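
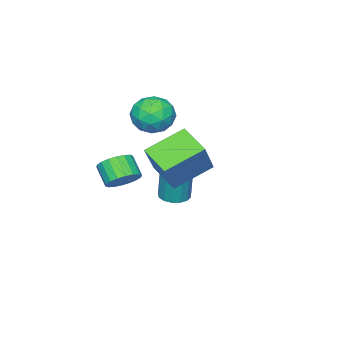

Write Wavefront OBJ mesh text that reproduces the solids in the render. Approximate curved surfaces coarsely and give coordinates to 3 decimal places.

v -2.528 -2.978 4.076
v -1.977 -2.252 3.573
v -1.863 -4.168 3.087
v -1.312 -3.442 2.584
v -1.082 -3.679 3.571
v -1.493 -2.944 4.183
v -2.347 -3.476 2.477
v -2.758 -2.741 3.089
v -1.865 -2.56 2.585
v -1.083 -2.686 3.261
v -2.757 -3.734 3.399
v -1.975 -3.86 4.075
v -2.311 -2.51 3.911
v -1.529 -3.91 2.749
v -1.394 -4.049 3.329
v -1.07 -3.622 3.033
v -2.027 -2.917 4.27
v -1.702 -2.49 3.974
v -1.177 -3.329 3.973
v -2.138 -3.93 2.686
v -1.813 -3.503 2.39
v -2.77 -2.798 3.627
v -2.446 -2.371 3.331
v -2.663 -3.091 2.687
v -1.921 -2.265 3.035
v -1.53 -2.965 2.454
v -2.138 -2.985 2.391
v -2.38 -2.552 2.75
v -1.461 -2.339 3.433
v -1.071 -3.038 2.851
v -0.936 -3.178 3.432
v -1.177 -2.745 3.791
v -1.396 -2.52 2.852
v -2.769 -3.382 3.809
v -2.379 -4.081 3.227
v -2.663 -3.675 2.869
v -2.904 -3.242 3.228
v -2.31 -3.455 4.206
v -1.919 -4.155 3.625
v -1.46 -3.868 3.91
v -1.702 -3.435 4.269
v -2.444 -3.9 3.808
v -4.018 -3.711 -2.68
v -3.392 -4.086 -2.664
v -3.336 -3.924 -1.063
v -3.962 -3.549 -1.08
v -3.288 -3.725 -2.704
v -3.233 -3.563 -1.104
v -3.38 -3.36 -2.738
v -3.325 -3.198 -1.137
v -3.643 -3.089 -2.756
v -3.587 -2.927 -1.155
v -4.006 -2.985 -2.754
v -3.951 -2.823 -1.153
v -4.373 -3.075 -2.732
v -4.317 -2.913 -1.131
v -4.644 -3.336 -2.697
v -4.588 -3.174 -1.096
v -4.747 -3.697 -2.656
v -4.692 -3.535 -1.056
v -4.655 -4.062 -2.623
v -4.6 -3.9 -1.022
v -4.393 -4.333 -2.605
v -4.337 -4.171 -1.004
v -4.029 -4.437 -2.607
v -3.974 -4.275 -1.006
v -3.663 -4.347 -2.629
v -3.607 -4.185 -1.028
v 0.224 -0.42 0.745
v -0.14 -1.75 1.362
v -1.342 0.416 1.622
v -1.706 -0.914 2.239
v 1.406 0.034 2.421
v 1.042 -1.296 3.038
v -0.16 0.87 3.298
v -0.524 -0.46 3.915
v 0.457 -2.872 0.482
v 1.035 -3.381 0.229
v 0.7 -4.136 0.986
v 0.123 -3.628 1.238
v 1.2 -3.194 0.489
v 0.866 -3.949 1.246
v 1.219 -2.943 0.747
v 0.885 -3.699 1.504
v 1.087 -2.679 0.953
v 0.752 -3.434 1.71
v 0.83 -2.452 1.066
v 0.495 -3.207 1.822
v 0.499 -2.309 1.062
v 0.164 -3.064 1.819
v 0.16 -2.278 0.944
v -0.175 -3.033 1.701
v -0.12 -2.364 0.734
v -0.455 -3.119 1.491
v -0.286 -2.551 0.474
v -0.62 -3.306 1.231
v -0.305 -2.801 0.216
v -0.639 -3.557 0.973
v -0.172 -3.066 0.01
v -0.507 -3.821 0.767
v 0.085 -3.293 -0.102
v -0.25 -4.048 0.654
v 0.416 -3.436 -0.099
v 0.081 -4.191 0.658
v 0.755 -3.467 0.019
v 0.42 -4.222 0.776
f 1 38 17
f 38 12 41
f 17 41 6
f 38 41 17
f 1 17 13
f 17 6 18
f 13 18 2
f 17 18 13
f 1 13 22
f 13 2 23
f 22 23 8
f 13 23 22
f 1 22 34
f 22 8 37
f 34 37 11
f 22 37 34
f 1 34 38
f 34 11 42
f 38 42 12
f 34 42 38
f 2 18 29
f 18 6 32
f 29 32 10
f 18 32 29
f 6 41 19
f 41 12 40
f 19 40 5
f 41 40 19
f 12 42 39
f 42 11 35
f 39 35 3
f 42 35 39
f 11 37 36
f 37 8 24
f 36 24 7
f 37 24 36
f 8 23 28
f 23 2 25
f 28 25 9
f 23 25 28
f 4 30 16
f 30 10 31
f 16 31 5
f 30 31 16
f 4 16 14
f 16 5 15
f 14 15 3
f 16 15 14
f 4 14 21
f 14 3 20
f 21 20 7
f 14 20 21
f 4 21 26
f 21 7 27
f 26 27 9
f 21 27 26
f 4 26 30
f 26 9 33
f 30 33 10
f 26 33 30
f 5 31 19
f 31 10 32
f 19 32 6
f 31 32 19
f 3 15 39
f 15 5 40
f 39 40 12
f 15 40 39
f 7 20 36
f 20 3 35
f 36 35 11
f 20 35 36
f 9 27 28
f 27 7 24
f 28 24 8
f 27 24 28
f 10 33 29
f 33 9 25
f 29 25 2
f 33 25 29
f 44 43 47
f 44 47 45
f 45 47 48
f 45 48 46
f 47 43 49
f 47 49 48
f 48 49 50
f 48 50 46
f 49 43 51
f 49 51 50
f 50 51 52
f 50 52 46
f 51 43 53
f 51 53 52
f 52 53 54
f 52 54 46
f 53 43 55
f 53 55 54
f 54 55 56
f 54 56 46
f 55 43 57
f 55 57 56
f 56 57 58
f 56 58 46
f 57 43 59
f 57 59 58
f 58 59 60
f 58 60 46
f 59 43 61
f 59 61 60
f 60 61 62
f 60 62 46
f 61 43 63
f 61 63 62
f 62 63 64
f 62 64 46
f 63 43 65
f 63 65 64
f 64 65 66
f 64 66 46
f 65 43 67
f 65 67 66
f 66 67 68
f 66 68 46
f 67 43 44
f 67 44 68
f 68 44 45
f 68 45 46
f 70 72 69
f 73 70 69
f 69 72 71
f 71 73 69
f 70 76 72
f 74 70 73
f 74 76 70
f 72 76 71
f 75 73 71
f 71 76 75
f 75 74 73
f 76 74 75
f 78 77 81
f 78 81 79
f 79 81 82
f 79 82 80
f 81 77 83
f 81 83 82
f 82 83 84
f 82 84 80
f 83 77 85
f 83 85 84
f 84 85 86
f 84 86 80
f 85 77 87
f 85 87 86
f 86 87 88
f 86 88 80
f 87 77 89
f 87 89 88
f 88 89 90
f 88 90 80
f 89 77 91
f 89 91 90
f 90 91 92
f 90 92 80
f 91 77 93
f 91 93 92
f 92 93 94
f 92 94 80
f 93 77 95
f 93 95 94
f 94 95 96
f 94 96 80
f 95 77 97
f 95 97 96
f 96 97 98
f 96 98 80
f 97 77 99
f 97 99 98
f 98 99 100
f 98 100 80
f 99 77 101
f 99 101 100
f 100 101 102
f 100 102 80
f 101 77 103
f 101 103 102
f 102 103 104
f 102 104 80
f 103 77 105
f 103 105 104
f 104 105 106
f 104 106 80
f 105 77 78
f 105 78 106
f 106 78 79
f 106 79 80



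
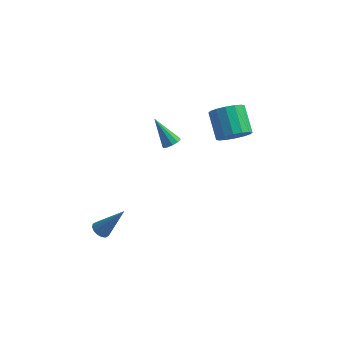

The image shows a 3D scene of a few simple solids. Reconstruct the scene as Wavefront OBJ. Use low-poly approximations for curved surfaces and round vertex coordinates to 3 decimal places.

v 0.581 0.603 1.998
v 1.045 0.779 2.299
v -0.541 1.057 3.462
v 0.919 1.06 2.115
v 0.664 1.166 1.886
v 0.377 1.057 1.7
v 0.169 0.774 1.628
v 0.118 0.426 1.697
v 0.244 0.145 1.881
v 0.499 0.039 2.11
v 0.786 0.149 2.296
v 0.994 0.431 2.368
v -2.067 -3.952 -2.332
v -1.656 -4.303 -2.544
v -0.833 -3.528 -0.648
v -1.594 -4.033 -2.658
v -1.658 -3.741 -2.685
v -1.831 -3.505 -2.617
v -2.068 -3.389 -2.473
v -2.304 -3.425 -2.291
v -2.477 -3.601 -2.12
v -2.54 -3.872 -2.006
v -2.476 -4.164 -1.979
v -2.302 -4.399 -2.047
v -2.065 -4.515 -2.191
v -1.829 -4.48 -2.373
v 3.592 2.727 1.509
v 4.344 3.409 1.286
v 3.521 4.676 2.388
v 2.768 3.993 2.611
v 3.966 3.491 0.911
v 3.143 4.757 2.013
v 3.488 3.367 0.696
v 2.665 4.634 1.798
v 3.038 3.072 0.699
v 2.215 4.339 1.801
v 2.736 2.684 0.919
v 1.913 3.951 2.021
v 2.663 2.308 1.297
v 1.84 3.575 2.399
v 2.839 2.044 1.732
v 2.016 3.311 2.834
v 3.217 1.963 2.107
v 2.394 3.229 3.209
v 3.695 2.086 2.322
v 2.872 3.353 3.424
v 4.145 2.381 2.319
v 3.322 3.648 3.421
v 4.447 2.769 2.099
v 3.624 4.036 3.201
v 4.52 3.145 1.721
v 3.697 4.412 2.823
f 2 1 4
f 2 4 3
f 4 1 5
f 4 5 3
f 5 1 6
f 5 6 3
f 6 1 7
f 6 7 3
f 7 1 8
f 7 8 3
f 8 1 9
f 8 9 3
f 9 1 10
f 9 10 3
f 10 1 11
f 10 11 3
f 11 1 12
f 11 12 3
f 12 1 2
f 12 2 3
f 14 13 16
f 14 16 15
f 16 13 17
f 16 17 15
f 17 13 18
f 17 18 15
f 18 13 19
f 18 19 15
f 19 13 20
f 19 20 15
f 20 13 21
f 20 21 15
f 21 13 22
f 21 22 15
f 22 13 23
f 22 23 15
f 23 13 24
f 23 24 15
f 24 13 25
f 24 25 15
f 25 13 26
f 25 26 15
f 26 13 14
f 26 14 15
f 28 27 31
f 28 31 29
f 29 31 32
f 29 32 30
f 31 27 33
f 31 33 32
f 32 33 34
f 32 34 30
f 33 27 35
f 33 35 34
f 34 35 36
f 34 36 30
f 35 27 37
f 35 37 36
f 36 37 38
f 36 38 30
f 37 27 39
f 37 39 38
f 38 39 40
f 38 40 30
f 39 27 41
f 39 41 40
f 40 41 42
f 40 42 30
f 41 27 43
f 41 43 42
f 42 43 44
f 42 44 30
f 43 27 45
f 43 45 44
f 44 45 46
f 44 46 30
f 45 27 47
f 45 47 46
f 46 47 48
f 46 48 30
f 47 27 49
f 47 49 48
f 48 49 50
f 48 50 30
f 49 27 51
f 49 51 50
f 50 51 52
f 50 52 30
f 51 27 28
f 51 28 52
f 52 28 29
f 52 29 30



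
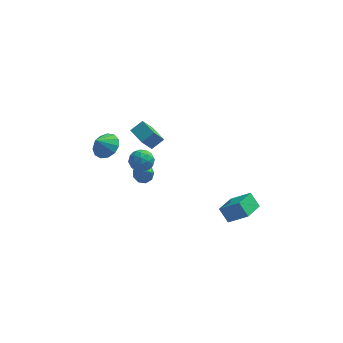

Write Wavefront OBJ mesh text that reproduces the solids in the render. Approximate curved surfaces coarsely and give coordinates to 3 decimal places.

v -3.061 0.309 1.632
v -2.41 0.427 2.082
v -3.559 -0.049 2.448
v -2.65 0.808 2.103
v -3.02 1.031 1.974
v -3.403 1.024 1.737
v -3.678 0.79 1.466
v -3.756 0.403 1.249
v -3.614 -0.014 1.153
v -3.297 -0.328 1.209
v -2.904 -0.441 1.4
v -2.561 -0.315 1.664
v -2.377 0.008 1.919
v -0.795 -2.493 4.059
v -0.518 -2.752 3.49
v -1.602 -3.248 4.01
v -1.325 -3.507 3.441
v -1.005 -3.579 4.04
v -0.506 -3.112 4.071
v -1.614 -2.888 3.429
v -1.115 -2.421 3.46
v -1.024 -2.996 3.101
v -0.648 -3.423 3.479
v -1.472 -2.577 4.021
v -1.096 -3.004 4.399
v -0.586 -2.556 3.779
v -1.534 -3.444 3.721
v -1.346 -3.486 4.073
v -1.183 -3.638 3.739
v -0.579 -2.768 4.12
v -0.416 -2.92 3.786
v -0.702 -3.406 4.109
v -1.704 -3.08 3.714
v -1.541 -3.232 3.38
v -0.937 -2.362 3.761
v -0.774 -2.514 3.427
v -1.418 -2.594 3.391
v -0.721 -2.852 3.216
v -1.195 -3.295 3.187
v -1.365 -2.932 3.18
v -1.072 -2.657 3.198
v -0.499 -3.103 3.438
v -0.973 -3.547 3.409
v -0.785 -3.589 3.761
v -0.492 -3.315 3.779
v -0.797 -3.246 3.209
v -1.147 -2.453 4.091
v -1.621 -2.897 4.062
v -1.628 -2.685 3.721
v -1.335 -2.411 3.739
v -0.925 -2.705 4.313
v -1.399 -3.148 4.284
v -1.048 -3.343 4.302
v -0.755 -3.068 4.32
v -1.323 -2.754 4.291
v -0.857 2.976 -1.166
v -1.354 2.357 -0.001
v -1.496 3.827 -0.987
v -1.994 3.209 0.178
v -0.226 3.351 -0.698
v -0.724 2.733 0.467
v -0.866 4.203 -0.519
v -1.363 3.584 0.646
v -1.347 3.365 -3.743
v -0.883 3.244 -4.167
v -0.893 2.775 -3.077
v -0.779 3.595 -3.927
v -0.94 3.839 -3.601
v -1.293 3.861 -3.342
v -1.67 3.651 -3.27
v -1.897 3.308 -3.421
v -1.866 2.991 -3.722
v -1.592 2.85 -4.033
v -1.204 2.95 -4.209
v 2.778 -3.131 0.008
v 3.762 -3.432 0.866
v 3.354 -2.034 -0.269
v 4.338 -2.334 0.589
v 3.242 -3.546 -0.669
v 4.226 -3.846 0.189
v 3.818 -2.448 -0.946
v 4.802 -2.749 -0.088
f 2 1 4
f 2 4 3
f 4 1 5
f 4 5 3
f 5 1 6
f 5 6 3
f 6 1 7
f 6 7 3
f 7 1 8
f 7 8 3
f 8 1 9
f 8 9 3
f 9 1 10
f 9 10 3
f 10 1 11
f 10 11 3
f 11 1 12
f 11 12 3
f 12 1 13
f 12 13 3
f 13 1 2
f 13 2 3
f 14 51 30
f 51 25 54
f 30 54 19
f 51 54 30
f 14 30 26
f 30 19 31
f 26 31 15
f 30 31 26
f 14 26 35
f 26 15 36
f 35 36 21
f 26 36 35
f 14 35 47
f 35 21 50
f 47 50 24
f 35 50 47
f 14 47 51
f 47 24 55
f 51 55 25
f 47 55 51
f 15 31 42
f 31 19 45
f 42 45 23
f 31 45 42
f 19 54 32
f 54 25 53
f 32 53 18
f 54 53 32
f 25 55 52
f 55 24 48
f 52 48 16
f 55 48 52
f 24 50 49
f 50 21 37
f 49 37 20
f 50 37 49
f 21 36 41
f 36 15 38
f 41 38 22
f 36 38 41
f 17 43 29
f 43 23 44
f 29 44 18
f 43 44 29
f 17 29 27
f 29 18 28
f 27 28 16
f 29 28 27
f 17 27 34
f 27 16 33
f 34 33 20
f 27 33 34
f 17 34 39
f 34 20 40
f 39 40 22
f 34 40 39
f 17 39 43
f 39 22 46
f 43 46 23
f 39 46 43
f 18 44 32
f 44 23 45
f 32 45 19
f 44 45 32
f 16 28 52
f 28 18 53
f 52 53 25
f 28 53 52
f 20 33 49
f 33 16 48
f 49 48 24
f 33 48 49
f 22 40 41
f 40 20 37
f 41 37 21
f 40 37 41
f 23 46 42
f 46 22 38
f 42 38 15
f 46 38 42
f 57 59 56
f 60 57 56
f 56 59 58
f 58 60 56
f 57 63 59
f 61 57 60
f 61 63 57
f 59 63 58
f 62 60 58
f 58 63 62
f 62 61 60
f 63 61 62
f 65 64 67
f 65 67 66
f 67 64 68
f 67 68 66
f 68 64 69
f 68 69 66
f 69 64 70
f 69 70 66
f 70 64 71
f 70 71 66
f 71 64 72
f 71 72 66
f 72 64 73
f 72 73 66
f 73 64 74
f 73 74 66
f 74 64 65
f 74 65 66
f 76 78 75
f 79 76 75
f 75 78 77
f 77 79 75
f 76 82 78
f 80 76 79
f 80 82 76
f 78 82 77
f 81 79 77
f 77 82 81
f 81 80 79
f 82 80 81



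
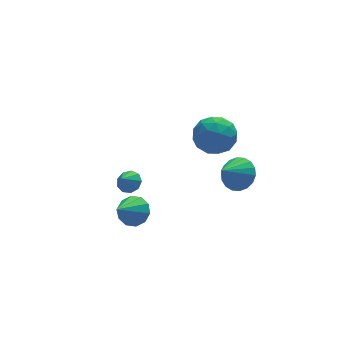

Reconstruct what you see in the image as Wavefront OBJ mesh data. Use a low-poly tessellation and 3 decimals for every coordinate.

v -2.502 -2.254 0.565
v -1.851 -2.868 0.733
v -3.658 -3.126 1.855
v -1.78 -2.438 1.088
v -1.984 -1.937 1.243
v -2.386 -1.558 1.14
v -2.832 -1.444 0.817
v -3.152 -1.639 0.398
v -3.223 -2.069 0.042
v -3.019 -2.57 -0.113
v -2.617 -2.949 -0.01
v -2.171 -3.063 0.313
v 3.142 0.234 2.451
v 3.738 -0.281 3.396
v 1.402 -0.139 3.344
v 1.998 -0.654 4.289
v 2.077 0.559 4.1
v 3.152 0.789 3.548
v 1.988 -1.209 3.192
v 3.063 -0.979 2.64
v 3.025 -1.173 3.854
v 3.079 -0.08 4.415
v 2.061 -0.34 2.325
v 2.115 0.753 2.886
v 3.592 0.009 2.845
v 1.548 -0.429 3.895
v 1.594 0.284 3.784
v 1.944 -0.019 4.34
v 3.248 0.638 2.934
v 3.598 0.335 3.49
v 2.622 0.83 3.904
v 1.542 -0.755 3.25
v 1.892 -1.058 3.806
v 3.196 -0.401 2.4
v 3.546 -0.704 2.956
v 2.518 -1.25 2.836
v 3.524 -0.818 3.669
v 2.501 -1.037 4.195
v 2.495 -1.364 3.55
v 3.127 -1.228 3.225
v 3.556 -0.176 4
v 2.533 -0.395 4.525
v 2.579 0.319 4.414
v 3.211 0.454 4.089
v 3.137 -0.7 4.269
v 2.607 -0.025 2.215
v 1.584 -0.244 2.74
v 1.929 -0.874 2.651
v 2.561 -0.739 2.326
v 2.639 0.617 2.545
v 1.616 0.398 3.071
v 2.013 0.808 3.515
v 2.645 0.944 3.19
v 2.003 0.28 2.471
v -1.056 2.772 -1.869
v -0.485 2.827 -1.434
v -1.624 2.368 -1.071
v -0.752 3.241 -1.414
v -1.161 3.435 -1.607
v -1.521 3.319 -1.923
v -1.663 2.948 -2.213
v -1.521 2.494 -2.342
v -1.161 2.171 -2.25
v -0.752 2.129 -1.979
v -0.485 2.388 -1.657
v 4.123 0.332 -0.74
v 4.888 -0.063 -0.121
v 2.937 -0.212 0.38
v 4.839 0.377 0.041
v 4.648 0.809 0.048
v 4.354 1.146 -0.1
v 4.013 1.322 -0.376
v 3.695 1.301 -0.723
v 3.461 1.089 -1.074
v 3.359 0.727 -1.358
v 3.408 0.287 -1.52
v 3.599 -0.144 -1.528
v 3.893 -0.481 -1.379
v 4.234 -0.657 -1.104
v 4.552 -0.637 -0.757
v 4.786 -0.425 -0.406
f 2 1 4
f 2 4 3
f 4 1 5
f 4 5 3
f 5 1 6
f 5 6 3
f 6 1 7
f 6 7 3
f 7 1 8
f 7 8 3
f 8 1 9
f 8 9 3
f 9 1 10
f 9 10 3
f 10 1 11
f 10 11 3
f 11 1 12
f 11 12 3
f 12 1 2
f 12 2 3
f 13 50 29
f 50 24 53
f 29 53 18
f 50 53 29
f 13 29 25
f 29 18 30
f 25 30 14
f 29 30 25
f 13 25 34
f 25 14 35
f 34 35 20
f 25 35 34
f 13 34 46
f 34 20 49
f 46 49 23
f 34 49 46
f 13 46 50
f 46 23 54
f 50 54 24
f 46 54 50
f 14 30 41
f 30 18 44
f 41 44 22
f 30 44 41
f 18 53 31
f 53 24 52
f 31 52 17
f 53 52 31
f 24 54 51
f 54 23 47
f 51 47 15
f 54 47 51
f 23 49 48
f 49 20 36
f 48 36 19
f 49 36 48
f 20 35 40
f 35 14 37
f 40 37 21
f 35 37 40
f 16 42 28
f 42 22 43
f 28 43 17
f 42 43 28
f 16 28 26
f 28 17 27
f 26 27 15
f 28 27 26
f 16 26 33
f 26 15 32
f 33 32 19
f 26 32 33
f 16 33 38
f 33 19 39
f 38 39 21
f 33 39 38
f 16 38 42
f 38 21 45
f 42 45 22
f 38 45 42
f 17 43 31
f 43 22 44
f 31 44 18
f 43 44 31
f 15 27 51
f 27 17 52
f 51 52 24
f 27 52 51
f 19 32 48
f 32 15 47
f 48 47 23
f 32 47 48
f 21 39 40
f 39 19 36
f 40 36 20
f 39 36 40
f 22 45 41
f 45 21 37
f 41 37 14
f 45 37 41
f 56 55 58
f 56 58 57
f 58 55 59
f 58 59 57
f 59 55 60
f 59 60 57
f 60 55 61
f 60 61 57
f 61 55 62
f 61 62 57
f 62 55 63
f 62 63 57
f 63 55 64
f 63 64 57
f 64 55 65
f 64 65 57
f 65 55 56
f 65 56 57
f 67 66 69
f 67 69 68
f 69 66 70
f 69 70 68
f 70 66 71
f 70 71 68
f 71 66 72
f 71 72 68
f 72 66 73
f 72 73 68
f 73 66 74
f 73 74 68
f 74 66 75
f 74 75 68
f 75 66 76
f 75 76 68
f 76 66 77
f 76 77 68
f 77 66 78
f 77 78 68
f 78 66 79
f 78 79 68
f 79 66 80
f 79 80 68
f 80 66 81
f 80 81 68
f 81 66 67
f 81 67 68



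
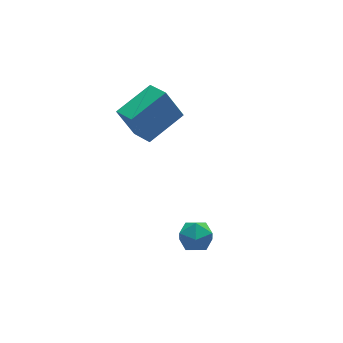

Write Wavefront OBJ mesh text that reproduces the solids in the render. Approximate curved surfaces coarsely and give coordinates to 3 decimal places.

v 1.076 2.573 -0.745
v 0.489 3.053 0.664
v 0.931 3.748 -1.205
v 0.345 4.228 0.204
v 2.895 3.032 -0.144
v 2.309 3.512 1.265
v 2.751 4.207 -0.604
v 2.164 4.687 0.805
v 0.611 -1.055 -3.824
v 1.428 -0.936 -3.913
v 0.852 -2.044 -2.947
v 1.669 -1.925 -3.036
v 1.205 -1.351 -2.655
v 1.056 -0.74 -3.197
v 1.224 -2.24 -3.663
v 1.075 -1.629 -4.205
v 1.807 -1.668 -3.814
v 1.795 -1.119 -3.191
v 0.485 -1.861 -3.669
v 0.473 -1.312 -3.046
f 2 4 1
f 5 2 1
f 1 4 3
f 3 5 1
f 2 8 4
f 6 2 5
f 6 8 2
f 4 8 3
f 7 5 3
f 3 8 7
f 7 6 5
f 8 6 7
f 9 20 14
f 9 14 10
f 9 10 16
f 9 16 19
f 9 19 20
f 10 14 18
f 14 20 13
f 20 19 11
f 19 16 15
f 16 10 17
f 12 18 13
f 12 13 11
f 12 11 15
f 12 15 17
f 12 17 18
f 13 18 14
f 11 13 20
f 15 11 19
f 17 15 16
f 18 17 10



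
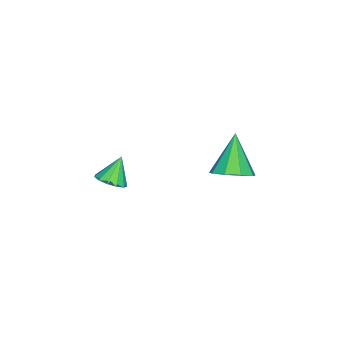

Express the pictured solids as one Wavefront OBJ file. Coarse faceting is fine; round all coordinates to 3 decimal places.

v -1.019 4.165 2.547
v -0.602 4.706 3.133
v -2.241 3.715 3.833
v -1.037 5.02 2.83
v -1.463 4.933 2.394
v -1.682 4.487 2.03
v -1.59 3.891 1.908
v -1.232 3.423 2.085
v -0.774 3.302 2.478
v -0.43 3.585 2.903
v -0.363 4.14 3.162
v -0.409 -0.806 0.24
v 0.084 -1.067 0.662
v -1.171 -0.694 1.2
v 0.137 -0.676 0.658
v 0.016 -0.327 0.522
v -0.24 -0.129 0.296
v -0.55 -0.146 0.052
v -0.815 -0.373 -0.132
v -0.951 -0.737 -0.198
v -0.916 -1.123 -0.125
v -0.719 -1.408 0.064
v -0.425 -1.502 0.309
v -0.125 -1.375 0.532
f 2 1 4
f 2 4 3
f 4 1 5
f 4 5 3
f 5 1 6
f 5 6 3
f 6 1 7
f 6 7 3
f 7 1 8
f 7 8 3
f 8 1 9
f 8 9 3
f 9 1 10
f 9 10 3
f 10 1 11
f 10 11 3
f 11 1 2
f 11 2 3
f 13 12 15
f 13 15 14
f 15 12 16
f 15 16 14
f 16 12 17
f 16 17 14
f 17 12 18
f 17 18 14
f 18 12 19
f 18 19 14
f 19 12 20
f 19 20 14
f 20 12 21
f 20 21 14
f 21 12 22
f 21 22 14
f 22 12 23
f 22 23 14
f 23 12 24
f 23 24 14
f 24 12 13
f 24 13 14



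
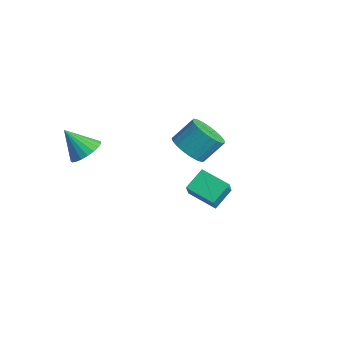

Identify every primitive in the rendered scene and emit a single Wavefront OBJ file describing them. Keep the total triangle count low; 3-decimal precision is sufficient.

v -2.522 3.304 -1.912
v -2.078 3.934 -2.624
v -1.834 4.987 -1.541
v -2.278 4.356 -0.828
v -2.497 4.054 -2.646
v -2.253 5.106 -1.563
v -2.921 4.044 -2.541
v -2.677 5.096 -1.458
v -3.276 3.906 -2.327
v -3.031 4.958 -1.244
v -3.5 3.664 -2.041
v -3.256 4.716 -0.958
v -3.555 3.359 -1.733
v -3.311 4.412 -0.65
v -3.432 3.045 -1.456
v -3.188 4.098 -0.372
v -3.151 2.776 -1.257
v -2.907 3.829 -0.174
v -2.762 2.598 -1.172
v -2.518 3.651 -0.089
v -2.331 2.542 -1.215
v -2.087 3.595 -0.131
v -1.933 2.618 -1.378
v -1.689 3.67 -0.295
v -1.637 2.812 -1.633
v -1.393 3.865 -0.55
v -1.494 3.091 -1.937
v -1.25 4.144 -0.854
v -1.529 3.407 -2.236
v -1.285 4.46 -1.153
v -1.735 3.705 -2.479
v -1.491 4.758 -1.396
v 2.172 -0.01 -0.092
v 1.933 1.035 0.571
v 1.602 0.521 -1.133
v 1.364 1.565 -0.471
v 3.516 0.575 -0.529
v 3.278 1.619 0.133
v 2.947 1.105 -1.571
v 2.708 2.15 -0.908
v -3.475 -1.882 -0.418
v -2.723 -1.908 0.095
v -4.365 -2.518 0.858
v -2.859 -1.563 0.172
v -3.101 -1.274 0.147
v -3.408 -1.089 0.024
v -3.727 -1.042 -0.175
v -4.001 -1.14 -0.416
v -4.185 -1.367 -0.657
v -4.246 -1.682 -0.857
v -4.174 -2.033 -0.981
v -3.98 -2.357 -1.007
v -3.7 -2.599 -0.932
v -3.38 -2.717 -0.767
v -3.077 -2.691 -0.542
v -2.842 -2.525 -0.296
v -2.717 -2.248 -0.071
f 2 1 5
f 2 5 3
f 3 5 6
f 3 6 4
f 5 1 7
f 5 7 6
f 6 7 8
f 6 8 4
f 7 1 9
f 7 9 8
f 8 9 10
f 8 10 4
f 9 1 11
f 9 11 10
f 10 11 12
f 10 12 4
f 11 1 13
f 11 13 12
f 12 13 14
f 12 14 4
f 13 1 15
f 13 15 14
f 14 15 16
f 14 16 4
f 15 1 17
f 15 17 16
f 16 17 18
f 16 18 4
f 17 1 19
f 17 19 18
f 18 19 20
f 18 20 4
f 19 1 21
f 19 21 20
f 20 21 22
f 20 22 4
f 21 1 23
f 21 23 22
f 22 23 24
f 22 24 4
f 23 1 25
f 23 25 24
f 24 25 26
f 24 26 4
f 25 1 27
f 25 27 26
f 26 27 28
f 26 28 4
f 27 1 29
f 27 29 28
f 28 29 30
f 28 30 4
f 29 1 31
f 29 31 30
f 30 31 32
f 30 32 4
f 31 1 2
f 31 2 32
f 32 2 3
f 32 3 4
f 34 36 33
f 37 34 33
f 33 36 35
f 35 37 33
f 34 40 36
f 38 34 37
f 38 40 34
f 36 40 35
f 39 37 35
f 35 40 39
f 39 38 37
f 40 38 39
f 42 41 44
f 42 44 43
f 44 41 45
f 44 45 43
f 45 41 46
f 45 46 43
f 46 41 47
f 46 47 43
f 47 41 48
f 47 48 43
f 48 41 49
f 48 49 43
f 49 41 50
f 49 50 43
f 50 41 51
f 50 51 43
f 51 41 52
f 51 52 43
f 52 41 53
f 52 53 43
f 53 41 54
f 53 54 43
f 54 41 55
f 54 55 43
f 55 41 56
f 55 56 43
f 56 41 57
f 56 57 43
f 57 41 42
f 57 42 43



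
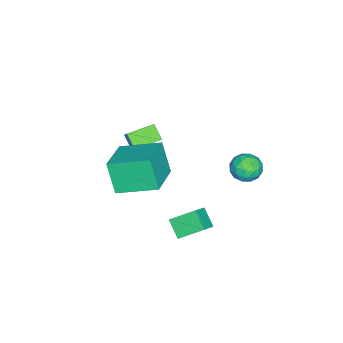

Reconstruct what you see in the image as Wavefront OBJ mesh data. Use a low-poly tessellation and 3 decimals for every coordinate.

v -3.05 -3.344 -1.418
v -3.46 -3.908 -0.788
v -1.986 -2.717 -0.164
v -2.396 -3.281 0.466
v -2.124 -4.339 -1.706
v -2.534 -4.903 -1.076
v -1.06 -3.712 -0.452
v -1.47 -4.276 0.178
v 2.121 -2.674 0.919
v 1.714 -3.256 2.464
v 1.694 -0.772 1.523
v 1.287 -1.354 3.068
v 4.093 -2.426 1.532
v 3.686 -3.008 3.077
v 3.666 -0.524 2.136
v 3.259 -1.106 3.681
v 1.974 0.133 -2.775
v 1.439 -0.517 -2.098
v 1.584 1.259 -2.002
v 1.049 0.609 -1.326
v 2.831 0.031 -2.194
v 2.296 -0.619 -1.518
v 2.441 1.157 -1.422
v 1.906 0.507 -0.745
v -0.922 2.656 0.951
v -0.452 2.634 0.279
v -0.768 1.346 1.101
v -0.298 1.324 0.429
v -0.024 1.691 1.11
v -0.119 2.501 1.017
v -1.101 1.479 0.363
v -1.196 2.289 0.27
v -0.563 1.907 -0.084
v 0.103 2.038 0.377
v -1.323 1.942 1.003
v -0.657 2.073 1.464
v -0.7 2.76 0.602
v -0.52 1.22 0.778
v -0.359 1.436 1.178
v -0.082 1.423 0.783
v -0.505 2.681 1.035
v -0.228 2.669 0.64
v 0.023 2.115 1.129
v -0.992 1.311 0.74
v -0.715 1.299 0.345
v -1.138 2.557 0.597
v -0.861 2.544 0.202
v -1.243 1.865 0.251
v -0.489 2.319 -0.007
v -0.399 1.55 0.082
v -0.871 1.641 0.043
v -0.927 2.117 -0.012
v -0.098 2.396 0.264
v -0.008 1.627 0.353
v 0.153 1.842 0.753
v 0.098 2.318 0.698
v -0.163 1.969 0.051
v -1.212 2.353 1.027
v -1.122 1.584 1.116
v -1.318 1.662 0.682
v -1.373 2.138 0.627
v -0.821 2.43 1.298
v -0.731 1.661 1.387
v -0.293 1.863 1.392
v -0.349 2.339 1.337
v -1.057 2.011 1.329
f 2 4 1
f 5 2 1
f 1 4 3
f 3 5 1
f 2 8 4
f 6 2 5
f 6 8 2
f 4 8 3
f 7 5 3
f 3 8 7
f 7 6 5
f 8 6 7
f 10 12 9
f 13 10 9
f 9 12 11
f 11 13 9
f 10 16 12
f 14 10 13
f 14 16 10
f 12 16 11
f 15 13 11
f 11 16 15
f 15 14 13
f 16 14 15
f 18 20 17
f 21 18 17
f 17 20 19
f 19 21 17
f 18 24 20
f 22 18 21
f 22 24 18
f 20 24 19
f 23 21 19
f 19 24 23
f 23 22 21
f 24 22 23
f 25 62 41
f 62 36 65
f 41 65 30
f 62 65 41
f 25 41 37
f 41 30 42
f 37 42 26
f 41 42 37
f 25 37 46
f 37 26 47
f 46 47 32
f 37 47 46
f 25 46 58
f 46 32 61
f 58 61 35
f 46 61 58
f 25 58 62
f 58 35 66
f 62 66 36
f 58 66 62
f 26 42 53
f 42 30 56
f 53 56 34
f 42 56 53
f 30 65 43
f 65 36 64
f 43 64 29
f 65 64 43
f 36 66 63
f 66 35 59
f 63 59 27
f 66 59 63
f 35 61 60
f 61 32 48
f 60 48 31
f 61 48 60
f 32 47 52
f 47 26 49
f 52 49 33
f 47 49 52
f 28 54 40
f 54 34 55
f 40 55 29
f 54 55 40
f 28 40 38
f 40 29 39
f 38 39 27
f 40 39 38
f 28 38 45
f 38 27 44
f 45 44 31
f 38 44 45
f 28 45 50
f 45 31 51
f 50 51 33
f 45 51 50
f 28 50 54
f 50 33 57
f 54 57 34
f 50 57 54
f 29 55 43
f 55 34 56
f 43 56 30
f 55 56 43
f 27 39 63
f 39 29 64
f 63 64 36
f 39 64 63
f 31 44 60
f 44 27 59
f 60 59 35
f 44 59 60
f 33 51 52
f 51 31 48
f 52 48 32
f 51 48 52
f 34 57 53
f 57 33 49
f 53 49 26
f 57 49 53



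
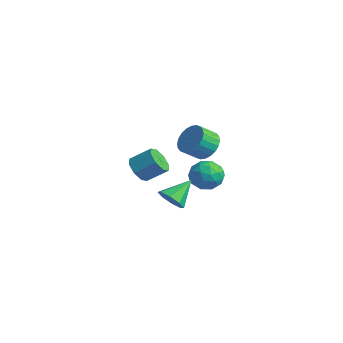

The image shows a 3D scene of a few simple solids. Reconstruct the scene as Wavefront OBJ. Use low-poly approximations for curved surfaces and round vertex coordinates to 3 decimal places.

v -0.26 0.149 0.299
v 0.388 -0.343 -0.231
v 0.267 -1.28 0.492
v -0.38 -0.789 1.021
v 0.612 -0.175 0.024
v 0.492 -1.113 0.747
v 0.704 0.042 0.32
v 0.584 -0.896 1.043
v 0.649 0.275 0.613
v 0.528 -0.663 1.336
v 0.456 0.489 0.859
v 0.335 -0.449 1.582
v 0.153 0.651 1.018
v 0.033 -0.287 1.741
v -0.212 0.736 1.069
v -0.332 -0.201 1.792
v -0.584 0.733 1.002
v -0.705 -0.205 1.725
v -0.907 0.64 0.828
v -1.028 -0.297 1.551
v -1.132 0.473 0.573
v -1.252 -0.465 1.296
v -1.224 0.256 0.277
v -1.344 -0.682 1
v -1.168 0.023 -0.016
v -1.289 -0.915 0.707
v -0.975 -0.191 -0.262
v -1.096 -1.129 0.461
v -0.673 -0.353 -0.421
v -0.793 -1.291 0.302
v -0.308 -0.439 -0.472
v -0.428 -1.376 0.251
v 0.065 -0.435 -0.405
v -0.056 -1.373 0.318
v -1.357 0.638 -2.585
v -0.475 1.166 -2.648
v -0.625 -0.466 -1.572
v 0.257 0.062 -1.635
v -0.549 0.465 -1.137
v -1.002 1.147 -1.762
v -0.098 -0.447 -2.458
v -0.551 0.235 -3.083
v 0.304 0.495 -2.569
v 0.025 1.059 -1.753
v -1.125 -0.359 -2.467
v -1.404 0.205 -1.651
v -0.98 0.999 -2.705
v -0.12 -0.299 -1.515
v -0.594 -0.062 -1.222
v -0.075 0.248 -1.259
v -1.29 0.988 -2.185
v -0.771 1.298 -2.222
v -0.815 0.886 -1.334
v -0.329 -0.598 -1.998
v 0.19 -0.288 -2.035
v -1.025 0.452 -2.961
v -0.506 0.762 -2.998
v -0.285 -0.186 -2.886
v -0.004 0.915 -2.696
v 0.426 0.266 -2.101
v 0.217 -0.033 -2.584
v -0.049 0.368 -2.952
v -0.168 1.246 -2.216
v 0.262 0.597 -1.621
v -0.212 0.834 -1.328
v -0.478 1.235 -1.696
v 0.289 0.852 -2.17
v -1.362 0.103 -2.599
v -0.932 -0.546 -2.004
v -0.622 -0.535 -2.524
v -0.888 -0.134 -2.892
v -1.526 0.434 -2.119
v -1.096 -0.215 -1.524
v -1.051 0.332 -1.268
v -1.317 0.733 -1.636
v -1.389 -0.152 -2.05
v 3.323 -4.384 -0.694
v 3.999 -4.05 -1.042
v 3.157 -3.056 0.254
v 3.466 -3.896 -1.351
v 2.849 -4.028 -1.275
v 2.51 -4.368 -0.86
v 2.647 -4.717 -0.347
v 3.18 -4.871 -0.038
v 3.797 -4.739 -0.114
v 4.137 -4.4 -0.529
v -3.762 -1.884 -2.505
v -3.184 -2.513 -2.292
v -2.481 -1.585 -1.461
v -3.058 -0.956 -1.675
v -2.997 -2.166 -2.838
v -2.294 -1.238 -2.007
v -3.258 -1.653 -3.189
v -2.555 -0.726 -2.359
v -3.814 -1.276 -3.14
v -3.111 -0.349 -2.309
v -4.339 -1.255 -2.719
v -3.636 -0.327 -1.888
v -4.526 -1.602 -2.173
v -3.823 -0.674 -1.342
v -4.265 -2.114 -1.821
v -3.562 -1.187 -0.991
v -3.709 -2.491 -1.871
v -3.006 -1.564 -1.04
f 2 1 5
f 2 5 3
f 3 5 6
f 3 6 4
f 5 1 7
f 5 7 6
f 6 7 8
f 6 8 4
f 7 1 9
f 7 9 8
f 8 9 10
f 8 10 4
f 9 1 11
f 9 11 10
f 10 11 12
f 10 12 4
f 11 1 13
f 11 13 12
f 12 13 14
f 12 14 4
f 13 1 15
f 13 15 14
f 14 15 16
f 14 16 4
f 15 1 17
f 15 17 16
f 16 17 18
f 16 18 4
f 17 1 19
f 17 19 18
f 18 19 20
f 18 20 4
f 19 1 21
f 19 21 20
f 20 21 22
f 20 22 4
f 21 1 23
f 21 23 22
f 22 23 24
f 22 24 4
f 23 1 25
f 23 25 24
f 24 25 26
f 24 26 4
f 25 1 27
f 25 27 26
f 26 27 28
f 26 28 4
f 27 1 29
f 27 29 28
f 28 29 30
f 28 30 4
f 29 1 31
f 29 31 30
f 30 31 32
f 30 32 4
f 31 1 33
f 31 33 32
f 32 33 34
f 32 34 4
f 33 1 2
f 33 2 34
f 34 2 3
f 34 3 4
f 35 72 51
f 72 46 75
f 51 75 40
f 72 75 51
f 35 51 47
f 51 40 52
f 47 52 36
f 51 52 47
f 35 47 56
f 47 36 57
f 56 57 42
f 47 57 56
f 35 56 68
f 56 42 71
f 68 71 45
f 56 71 68
f 35 68 72
f 68 45 76
f 72 76 46
f 68 76 72
f 36 52 63
f 52 40 66
f 63 66 44
f 52 66 63
f 40 75 53
f 75 46 74
f 53 74 39
f 75 74 53
f 46 76 73
f 76 45 69
f 73 69 37
f 76 69 73
f 45 71 70
f 71 42 58
f 70 58 41
f 71 58 70
f 42 57 62
f 57 36 59
f 62 59 43
f 57 59 62
f 38 64 50
f 64 44 65
f 50 65 39
f 64 65 50
f 38 50 48
f 50 39 49
f 48 49 37
f 50 49 48
f 38 48 55
f 48 37 54
f 55 54 41
f 48 54 55
f 38 55 60
f 55 41 61
f 60 61 43
f 55 61 60
f 38 60 64
f 60 43 67
f 64 67 44
f 60 67 64
f 39 65 53
f 65 44 66
f 53 66 40
f 65 66 53
f 37 49 73
f 49 39 74
f 73 74 46
f 49 74 73
f 41 54 70
f 54 37 69
f 70 69 45
f 54 69 70
f 43 61 62
f 61 41 58
f 62 58 42
f 61 58 62
f 44 67 63
f 67 43 59
f 63 59 36
f 67 59 63
f 78 77 80
f 78 80 79
f 80 77 81
f 80 81 79
f 81 77 82
f 81 82 79
f 82 77 83
f 82 83 79
f 83 77 84
f 83 84 79
f 84 77 85
f 84 85 79
f 85 77 86
f 85 86 79
f 86 77 78
f 86 78 79
f 88 87 91
f 88 91 89
f 89 91 92
f 89 92 90
f 91 87 93
f 91 93 92
f 92 93 94
f 92 94 90
f 93 87 95
f 93 95 94
f 94 95 96
f 94 96 90
f 95 87 97
f 95 97 96
f 96 97 98
f 96 98 90
f 97 87 99
f 97 99 98
f 98 99 100
f 98 100 90
f 99 87 101
f 99 101 100
f 100 101 102
f 100 102 90
f 101 87 103
f 101 103 102
f 102 103 104
f 102 104 90
f 103 87 88
f 103 88 104
f 104 88 89
f 104 89 90



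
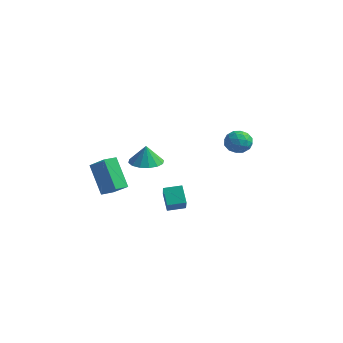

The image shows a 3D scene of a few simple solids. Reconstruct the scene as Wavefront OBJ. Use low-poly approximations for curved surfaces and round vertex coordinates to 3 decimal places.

v -4.919 -3.458 -0.572
v -3.518 -3.486 0.26
v -4.9 -2.638 -0.577
v -3.498 -2.667 0.256
v -3.802 -3.493 -2.456
v -2.4 -3.522 -1.623
v -3.782 -2.674 -2.46
v -2.381 -2.702 -1.628
v 1.872 -3.591 -0.683
v 2.969 -4.426 0.241
v 2.39 -2.748 -0.537
v 3.487 -3.583 0.388
v 2.513 -3.817 -1.648
v 3.61 -4.652 -0.723
v 3.031 -2.974 -1.501
v 4.128 -3.809 -0.577
v 0.944 2.649 1.659
v 1.593 2.444 1.165
v 1.087 1.476 2.335
v 1.736 1.271 1.841
v 1.811 1.9 2.394
v 1.723 2.625 1.976
v 0.957 1.295 1.524
v 0.869 2.02 1.106
v 1.601 1.607 1.081
v 2.129 1.98 1.619
v 0.551 1.94 1.881
v 1.079 2.313 2.419
v 1.256 2.65 1.353
v 1.424 1.27 2.147
v 1.468 1.64 2.472
v 1.85 1.519 2.182
v 1.333 2.756 1.83
v 1.714 2.635 1.539
v 1.842 2.315 2.261
v 0.966 1.285 1.961
v 1.347 1.164 1.67
v 0.83 2.401 1.318
v 1.212 2.28 1.028
v 0.838 1.605 1.239
v 1.642 2.037 1.013
v 1.726 1.347 1.41
v 1.268 1.362 1.224
v 1.216 1.788 0.979
v 1.953 2.256 1.329
v 2.036 1.567 1.726
v 2.081 1.937 2.051
v 2.029 2.363 1.806
v 1.957 1.764 1.28
v 0.644 2.353 1.774
v 0.727 1.664 2.171
v 0.651 1.557 1.694
v 0.599 1.983 1.449
v 0.954 2.573 2.09
v 1.038 1.883 2.487
v 1.464 2.132 2.521
v 1.412 2.558 2.276
v 0.723 2.156 2.22
v -0.82 -2.646 0.681
v 0.021 -3.089 0.544
v -0.68 -2.754 1.879
v 0.133 -2.606 0.574
v -0.009 -2.134 0.633
v -0.369 -1.799 0.705
v -0.85 -1.691 0.771
v -1.322 -1.839 0.813
v -1.66 -2.203 0.819
v -1.773 -2.686 0.789
v -1.63 -3.159 0.73
v -1.27 -3.494 0.658
v -0.79 -3.602 0.592
v -0.317 -3.453 0.55
f 2 4 1
f 5 2 1
f 1 4 3
f 3 5 1
f 2 8 4
f 6 2 5
f 6 8 2
f 4 8 3
f 7 5 3
f 3 8 7
f 7 6 5
f 8 6 7
f 10 12 9
f 13 10 9
f 9 12 11
f 11 13 9
f 10 16 12
f 14 10 13
f 14 16 10
f 12 16 11
f 15 13 11
f 11 16 15
f 15 14 13
f 16 14 15
f 17 54 33
f 54 28 57
f 33 57 22
f 54 57 33
f 17 33 29
f 33 22 34
f 29 34 18
f 33 34 29
f 17 29 38
f 29 18 39
f 38 39 24
f 29 39 38
f 17 38 50
f 38 24 53
f 50 53 27
f 38 53 50
f 17 50 54
f 50 27 58
f 54 58 28
f 50 58 54
f 18 34 45
f 34 22 48
f 45 48 26
f 34 48 45
f 22 57 35
f 57 28 56
f 35 56 21
f 57 56 35
f 28 58 55
f 58 27 51
f 55 51 19
f 58 51 55
f 27 53 52
f 53 24 40
f 52 40 23
f 53 40 52
f 24 39 44
f 39 18 41
f 44 41 25
f 39 41 44
f 20 46 32
f 46 26 47
f 32 47 21
f 46 47 32
f 20 32 30
f 32 21 31
f 30 31 19
f 32 31 30
f 20 30 37
f 30 19 36
f 37 36 23
f 30 36 37
f 20 37 42
f 37 23 43
f 42 43 25
f 37 43 42
f 20 42 46
f 42 25 49
f 46 49 26
f 42 49 46
f 21 47 35
f 47 26 48
f 35 48 22
f 47 48 35
f 19 31 55
f 31 21 56
f 55 56 28
f 31 56 55
f 23 36 52
f 36 19 51
f 52 51 27
f 36 51 52
f 25 43 44
f 43 23 40
f 44 40 24
f 43 40 44
f 26 49 45
f 49 25 41
f 45 41 18
f 49 41 45
f 60 59 62
f 60 62 61
f 62 59 63
f 62 63 61
f 63 59 64
f 63 64 61
f 64 59 65
f 64 65 61
f 65 59 66
f 65 66 61
f 66 59 67
f 66 67 61
f 67 59 68
f 67 68 61
f 68 59 69
f 68 69 61
f 69 59 70
f 69 70 61
f 70 59 71
f 70 71 61
f 71 59 72
f 71 72 61
f 72 59 60
f 72 60 61



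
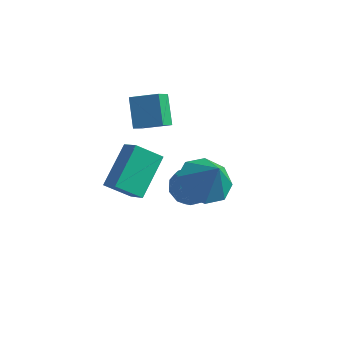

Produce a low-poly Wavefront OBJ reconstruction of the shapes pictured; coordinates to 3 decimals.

v -1.596 1.473 -2.097
v -1.086 1.808 -1.458
v -1.714 0.252 -1.362
v -1.204 0.587 -0.723
v -2.017 0.908 -0.853
v -1.944 1.662 -1.307
v -0.856 0.398 -1.513
v -0.783 1.152 -1.967
v -0.629 1.143 -1.097
v -1.346 1.459 -0.69
v -1.454 0.601 -2.13
v -2.171 0.917 -1.723
v -1.33 1.747 -1.842
v -1.47 0.313 -0.978
v -1.947 0.501 -1.054
v -1.647 0.698 -0.679
v -1.835 1.662 -1.753
v -1.535 1.858 -1.378
v -2.082 1.33 -1.022
v -1.265 0.202 -1.442
v -0.965 0.398 -1.067
v -1.153 1.362 -2.141
v -0.853 1.559 -1.766
v -0.718 0.73 -1.798
v -0.762 1.554 -1.254
v -0.831 0.837 -0.823
v -0.627 0.725 -1.287
v -0.584 1.168 -1.554
v -1.184 1.739 -1.015
v -1.253 1.022 -0.583
v -1.731 1.21 -0.659
v -1.688 1.653 -0.926
v -0.915 1.349 -0.803
v -1.547 1.038 -2.237
v -1.616 0.321 -1.805
v -1.112 0.407 -1.894
v -1.069 0.85 -2.161
v -1.969 1.223 -1.997
v -2.038 0.506 -1.566
v -2.216 0.892 -1.266
v -2.173 1.335 -1.533
v -1.885 0.711 -2.017
v 0.691 -2.13 2.355
v 1.535 -2.329 1.836
v 1.329 -2.37 3.485
v 1.474 -1.582 2.029
v 0.955 -1.157 2.412
v 0.281 -1.302 2.762
v -0.153 -1.932 2.873
v -0.092 -2.678 2.681
v 0.427 -3.103 2.298
v 1.101 -2.959 1.948
v -4.389 2.612 1.4
v -4.406 1.896 1.929
v -3.304 2.886 1.805
v -3.321 2.17 2.333
v -3.819 1.85 0.387
v -3.836 1.134 0.915
v -2.734 2.124 0.791
v -2.751 1.408 1.32
v -3.364 0.007 -1.997
v -4.225 -0.504 -1.265
v -3.335 1.598 -0.852
v -4.196 1.087 -0.12
v -2.644 -0.407 -1.44
v -3.505 -0.918 -0.708
v -2.615 1.184 -0.295
v -3.476 0.673 0.437
f 1 38 17
f 38 12 41
f 17 41 6
f 38 41 17
f 1 17 13
f 17 6 18
f 13 18 2
f 17 18 13
f 1 13 22
f 13 2 23
f 22 23 8
f 13 23 22
f 1 22 34
f 22 8 37
f 34 37 11
f 22 37 34
f 1 34 38
f 34 11 42
f 38 42 12
f 34 42 38
f 2 18 29
f 18 6 32
f 29 32 10
f 18 32 29
f 6 41 19
f 41 12 40
f 19 40 5
f 41 40 19
f 12 42 39
f 42 11 35
f 39 35 3
f 42 35 39
f 11 37 36
f 37 8 24
f 36 24 7
f 37 24 36
f 8 23 28
f 23 2 25
f 28 25 9
f 23 25 28
f 4 30 16
f 30 10 31
f 16 31 5
f 30 31 16
f 4 16 14
f 16 5 15
f 14 15 3
f 16 15 14
f 4 14 21
f 14 3 20
f 21 20 7
f 14 20 21
f 4 21 26
f 21 7 27
f 26 27 9
f 21 27 26
f 4 26 30
f 26 9 33
f 30 33 10
f 26 33 30
f 5 31 19
f 31 10 32
f 19 32 6
f 31 32 19
f 3 15 39
f 15 5 40
f 39 40 12
f 15 40 39
f 7 20 36
f 20 3 35
f 36 35 11
f 20 35 36
f 9 27 28
f 27 7 24
f 28 24 8
f 27 24 28
f 10 33 29
f 33 9 25
f 29 25 2
f 33 25 29
f 44 43 46
f 44 46 45
f 46 43 47
f 46 47 45
f 47 43 48
f 47 48 45
f 48 43 49
f 48 49 45
f 49 43 50
f 49 50 45
f 50 43 51
f 50 51 45
f 51 43 52
f 51 52 45
f 52 43 44
f 52 44 45
f 54 56 53
f 57 54 53
f 53 56 55
f 55 57 53
f 54 60 56
f 58 54 57
f 58 60 54
f 56 60 55
f 59 57 55
f 55 60 59
f 59 58 57
f 60 58 59
f 62 64 61
f 65 62 61
f 61 64 63
f 63 65 61
f 62 68 64
f 66 62 65
f 66 68 62
f 64 68 63
f 67 65 63
f 63 68 67
f 67 66 65
f 68 66 67



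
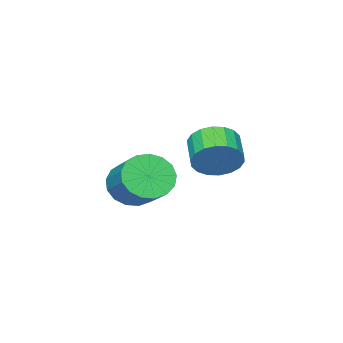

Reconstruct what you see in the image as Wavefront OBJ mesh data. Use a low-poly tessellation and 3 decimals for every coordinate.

v -1.276 2.042 -0.886
v -0.666 1.964 -0.148
v -1.395 1.101 0.363
v -2.004 1.178 -0.374
v -0.935 2.269 -0.017
v -1.664 1.405 0.494
v -1.272 2.528 -0.058
v -2.001 1.665 0.453
v -1.609 2.692 -0.263
v -2.338 1.829 0.248
v -1.881 2.727 -0.591
v -2.609 1.863 -0.08
v -2.032 2.626 -0.978
v -2.761 1.762 -0.467
v -2.034 2.409 -1.346
v -2.762 1.546 -0.835
v -1.885 2.119 -1.623
v -2.614 1.256 -1.112
v -1.616 1.815 -1.754
v -2.345 0.951 -1.243
v -1.279 1.555 -1.713
v -2.008 0.692 -1.202
v -0.942 1.391 -1.508
v -1.671 0.528 -0.997
v -0.671 1.357 -1.18
v -1.399 0.493 -0.669
v -0.519 1.458 -0.793
v -1.248 0.594 -0.282
v -0.518 1.674 -0.425
v -1.246 0.811 0.086
v 1.53 0.688 -1.56
v 2.14 0.941 -2.298
v 2.72 2.285 -1.358
v 2.11 2.032 -0.62
v 1.741 1.179 -2.393
v 2.322 2.523 -1.453
v 1.295 1.305 -2.297
v 1.875 2.649 -1.357
v 0.902 1.29 -2.033
v 1.482 2.634 -1.093
v 0.653 1.136 -1.66
v 1.233 2.481 -0.72
v 0.605 0.88 -1.264
v 1.185 2.225 -0.324
v 0.769 0.58 -0.936
v 1.349 1.924 0.004
v 1.107 0.305 -0.751
v 1.687 1.649 0.189
v 1.542 0.117 -0.751
v 2.122 1.461 0.189
v 1.974 0.06 -0.937
v 2.555 1.404 0.003
v 2.305 0.147 -1.265
v 2.885 1.491 -0.325
v 2.458 0.358 -1.661
v 3.038 1.702 -0.721
v 2.398 0.644 -2.034
v 2.978 1.988 -1.094
f 2 1 5
f 2 5 3
f 3 5 6
f 3 6 4
f 5 1 7
f 5 7 6
f 6 7 8
f 6 8 4
f 7 1 9
f 7 9 8
f 8 9 10
f 8 10 4
f 9 1 11
f 9 11 10
f 10 11 12
f 10 12 4
f 11 1 13
f 11 13 12
f 12 13 14
f 12 14 4
f 13 1 15
f 13 15 14
f 14 15 16
f 14 16 4
f 15 1 17
f 15 17 16
f 16 17 18
f 16 18 4
f 17 1 19
f 17 19 18
f 18 19 20
f 18 20 4
f 19 1 21
f 19 21 20
f 20 21 22
f 20 22 4
f 21 1 23
f 21 23 22
f 22 23 24
f 22 24 4
f 23 1 25
f 23 25 24
f 24 25 26
f 24 26 4
f 25 1 27
f 25 27 26
f 26 27 28
f 26 28 4
f 27 1 29
f 27 29 28
f 28 29 30
f 28 30 4
f 29 1 2
f 29 2 30
f 30 2 3
f 30 3 4
f 32 31 35
f 32 35 33
f 33 35 36
f 33 36 34
f 35 31 37
f 35 37 36
f 36 37 38
f 36 38 34
f 37 31 39
f 37 39 38
f 38 39 40
f 38 40 34
f 39 31 41
f 39 41 40
f 40 41 42
f 40 42 34
f 41 31 43
f 41 43 42
f 42 43 44
f 42 44 34
f 43 31 45
f 43 45 44
f 44 45 46
f 44 46 34
f 45 31 47
f 45 47 46
f 46 47 48
f 46 48 34
f 47 31 49
f 47 49 48
f 48 49 50
f 48 50 34
f 49 31 51
f 49 51 50
f 50 51 52
f 50 52 34
f 51 31 53
f 51 53 52
f 52 53 54
f 52 54 34
f 53 31 55
f 53 55 54
f 54 55 56
f 54 56 34
f 55 31 57
f 55 57 56
f 56 57 58
f 56 58 34
f 57 31 32
f 57 32 58
f 58 32 33
f 58 33 34



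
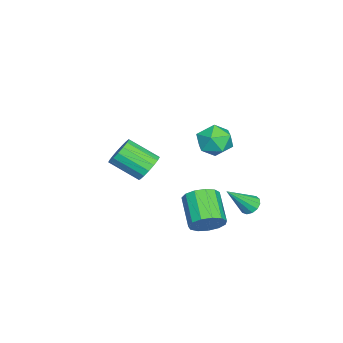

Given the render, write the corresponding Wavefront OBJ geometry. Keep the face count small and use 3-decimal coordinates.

v -0.137 -1.93 -0.961
v 0.404 -2.372 -1.634
v 0.378 -4.112 -0.512
v -0.163 -3.67 0.161
v 0.716 -2.189 -1.343
v 0.69 -3.929 -0.222
v 0.833 -1.947 -0.965
v 0.807 -3.687 0.157
v 0.727 -1.701 -0.585
v 0.702 -3.44 0.536
v 0.424 -1.507 -0.292
v 0.398 -3.247 0.83
v -0.008 -1.411 -0.152
v -0.034 -3.15 0.97
v -0.47 -1.433 -0.197
v -0.495 -3.173 0.924
v -0.855 -1.569 -0.417
v -0.881 -3.309 0.704
v -1.076 -1.788 -0.762
v -1.101 -3.528 0.36
v -1.082 -2.04 -1.152
v -1.107 -3.779 -0.031
v -0.871 -2.266 -1.499
v -0.897 -4.006 -0.377
v -0.493 -2.415 -1.722
v -0.518 -4.155 -0.6
v -0.033 -2.454 -1.771
v -0.058 -4.193 -0.649
v -1.081 3.561 -3.631
v -0.742 3.195 -4.108
v -0.099 2.439 -2.069
v -0.519 3.503 -4.027
v -0.474 3.829 -3.82
v -0.622 4.07 -3.554
v -0.916 4.15 -3.312
v -1.262 4.043 -3.171
v -1.551 3.782 -3.177
v -1.691 3.452 -3.326
v -1.637 3.156 -3.573
v -1.407 2.989 -3.838
v -1.073 3.003 -4.037
v 3.69 2.332 -2.221
v 4.33 2.144 -1.423
v 2.749 1.361 -0.34
v 2.11 1.548 -1.139
v 4.118 2.684 -1.342
v 2.538 1.901 -0.259
v 3.771 3.113 -1.54
v 2.19 2.33 -0.457
v 3.397 3.293 -1.954
v 1.817 2.51 -0.871
v 3.117 3.168 -2.453
v 1.537 2.385 -1.37
v 3.019 2.777 -2.879
v 1.438 1.994 -1.796
v 3.134 2.245 -3.096
v 1.553 1.462 -2.013
v 3.426 1.741 -3.035
v 1.845 0.958 -1.952
v 3.801 1.424 -2.716
v 2.22 0.64 -1.633
v 4.142 1.395 -2.24
v 2.561 0.612 -1.157
v 4.339 1.663 -1.758
v 2.758 0.88 -0.675
v 2.041 2.971 4.181
v 2.694 3.408 3.391
v 3.146 1.552 4.309
v 3.799 1.989 3.519
v 3.739 2.471 4.522
v 3.056 3.348 4.443
v 2.784 1.612 3.257
v 2.101 2.489 3.178
v 3.153 2.568 2.82
v 3.744 3.099 3.602
v 2.096 1.861 4.098
v 2.687 2.392 4.88
f 2 1 5
f 2 5 3
f 3 5 6
f 3 6 4
f 5 1 7
f 5 7 6
f 6 7 8
f 6 8 4
f 7 1 9
f 7 9 8
f 8 9 10
f 8 10 4
f 9 1 11
f 9 11 10
f 10 11 12
f 10 12 4
f 11 1 13
f 11 13 12
f 12 13 14
f 12 14 4
f 13 1 15
f 13 15 14
f 14 15 16
f 14 16 4
f 15 1 17
f 15 17 16
f 16 17 18
f 16 18 4
f 17 1 19
f 17 19 18
f 18 19 20
f 18 20 4
f 19 1 21
f 19 21 20
f 20 21 22
f 20 22 4
f 21 1 23
f 21 23 22
f 22 23 24
f 22 24 4
f 23 1 25
f 23 25 24
f 24 25 26
f 24 26 4
f 25 1 27
f 25 27 26
f 26 27 28
f 26 28 4
f 27 1 2
f 27 2 28
f 28 2 3
f 28 3 4
f 30 29 32
f 30 32 31
f 32 29 33
f 32 33 31
f 33 29 34
f 33 34 31
f 34 29 35
f 34 35 31
f 35 29 36
f 35 36 31
f 36 29 37
f 36 37 31
f 37 29 38
f 37 38 31
f 38 29 39
f 38 39 31
f 39 29 40
f 39 40 31
f 40 29 41
f 40 41 31
f 41 29 30
f 41 30 31
f 43 42 46
f 43 46 44
f 44 46 47
f 44 47 45
f 46 42 48
f 46 48 47
f 47 48 49
f 47 49 45
f 48 42 50
f 48 50 49
f 49 50 51
f 49 51 45
f 50 42 52
f 50 52 51
f 51 52 53
f 51 53 45
f 52 42 54
f 52 54 53
f 53 54 55
f 53 55 45
f 54 42 56
f 54 56 55
f 55 56 57
f 55 57 45
f 56 42 58
f 56 58 57
f 57 58 59
f 57 59 45
f 58 42 60
f 58 60 59
f 59 60 61
f 59 61 45
f 60 42 62
f 60 62 61
f 61 62 63
f 61 63 45
f 62 42 64
f 62 64 63
f 63 64 65
f 63 65 45
f 64 42 43
f 64 43 65
f 65 43 44
f 65 44 45
f 66 77 71
f 66 71 67
f 66 67 73
f 66 73 76
f 66 76 77
f 67 71 75
f 71 77 70
f 77 76 68
f 76 73 72
f 73 67 74
f 69 75 70
f 69 70 68
f 69 68 72
f 69 72 74
f 69 74 75
f 70 75 71
f 68 70 77
f 72 68 76
f 74 72 73
f 75 74 67



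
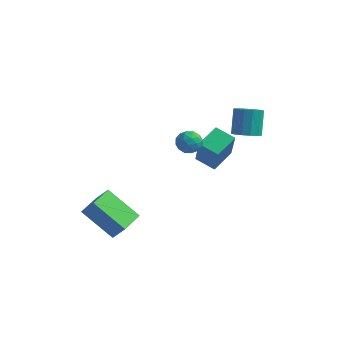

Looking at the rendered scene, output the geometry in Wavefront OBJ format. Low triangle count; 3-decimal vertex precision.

v -1.048 2.991 -0.107
v -0.57 2.358 1.486
v -0.801 4.229 0.311
v -0.324 3.596 1.905
v -0.036 2.904 -0.445
v 0.441 2.271 1.149
v 0.21 4.142 -0.026
v 0.688 3.509 1.567
v 1.364 3.246 2.177
v 2.03 3.422 2.203
v 1.803 4.111 3.388
v 1.136 3.934 3.363
v 1.85 3.704 2.004
v 1.622 4.393 3.19
v 1.515 3.84 1.861
v 1.287 4.529 3.047
v 1.133 3.787 1.818
v 0.905 4.476 3.004
v 0.823 3.563 1.889
v 0.595 4.252 3.075
v 0.686 3.238 2.051
v 0.458 3.926 3.237
v 0.763 2.915 2.254
v 0.535 3.604 3.44
v 1.032 2.697 2.432
v 0.804 3.386 3.618
v 1.406 2.654 2.529
v 1.178 3.342 3.715
v 1.766 2.798 2.515
v 1.538 3.487 3.7
v 1.999 3.085 2.393
v 1.771 3.773 3.579
v -0.777 2.346 1.408
v -0.239 2.056 1.662
v -1.401 1.704 1.998
v -0.863 1.414 2.252
v -1.007 2.042 2.41
v -0.621 2.438 2.045
v -1.019 1.322 1.615
v -0.633 1.718 1.25
v -0.388 1.423 1.79
v -0.381 1.868 2.281
v -1.259 1.892 1.379
v -1.252 2.337 1.87
v -0.453 2.257 1.483
v -1.187 1.503 2.177
v -1.271 1.872 2.269
v -0.955 1.701 2.419
v -0.678 2.482 1.708
v -0.361 2.311 1.858
v -0.813 2.303 2.297
v -1.279 1.449 1.802
v -0.962 1.278 1.952
v -0.685 2.059 1.241
v -0.369 1.888 1.391
v -0.827 1.457 1.363
v -0.224 1.715 1.708
v -0.591 1.338 2.055
v -0.683 1.284 1.68
v -0.456 1.516 1.466
v -0.22 1.976 1.996
v -0.587 1.599 2.343
v -0.671 1.968 2.436
v -0.445 2.201 2.221
v -0.308 1.604 2.072
v -1.053 2.161 1.317
v -1.42 1.784 1.664
v -1.195 1.559 1.439
v -0.969 1.792 1.224
v -1.049 2.422 1.605
v -1.416 2.045 1.952
v -1.184 2.244 2.194
v -0.957 2.476 1.98
v -1.332 2.156 1.588
v -4.982 -0.73 -2.64
v -4.326 -0.757 -1.782
v -4.955 0.61 -2.618
v -4.299 0.583 -1.761
v -3.361 -0.743 -3.879
v -2.705 -0.77 -3.022
v -3.334 0.597 -3.858
v -2.678 0.57 -3
f 2 4 1
f 5 2 1
f 1 4 3
f 3 5 1
f 2 8 4
f 6 2 5
f 6 8 2
f 4 8 3
f 7 5 3
f 3 8 7
f 7 6 5
f 8 6 7
f 10 9 13
f 10 13 11
f 11 13 14
f 11 14 12
f 13 9 15
f 13 15 14
f 14 15 16
f 14 16 12
f 15 9 17
f 15 17 16
f 16 17 18
f 16 18 12
f 17 9 19
f 17 19 18
f 18 19 20
f 18 20 12
f 19 9 21
f 19 21 20
f 20 21 22
f 20 22 12
f 21 9 23
f 21 23 22
f 22 23 24
f 22 24 12
f 23 9 25
f 23 25 24
f 24 25 26
f 24 26 12
f 25 9 27
f 25 27 26
f 26 27 28
f 26 28 12
f 27 9 29
f 27 29 28
f 28 29 30
f 28 30 12
f 29 9 31
f 29 31 30
f 30 31 32
f 30 32 12
f 31 9 10
f 31 10 32
f 32 10 11
f 32 11 12
f 33 70 49
f 70 44 73
f 49 73 38
f 70 73 49
f 33 49 45
f 49 38 50
f 45 50 34
f 49 50 45
f 33 45 54
f 45 34 55
f 54 55 40
f 45 55 54
f 33 54 66
f 54 40 69
f 66 69 43
f 54 69 66
f 33 66 70
f 66 43 74
f 70 74 44
f 66 74 70
f 34 50 61
f 50 38 64
f 61 64 42
f 50 64 61
f 38 73 51
f 73 44 72
f 51 72 37
f 73 72 51
f 44 74 71
f 74 43 67
f 71 67 35
f 74 67 71
f 43 69 68
f 69 40 56
f 68 56 39
f 69 56 68
f 40 55 60
f 55 34 57
f 60 57 41
f 55 57 60
f 36 62 48
f 62 42 63
f 48 63 37
f 62 63 48
f 36 48 46
f 48 37 47
f 46 47 35
f 48 47 46
f 36 46 53
f 46 35 52
f 53 52 39
f 46 52 53
f 36 53 58
f 53 39 59
f 58 59 41
f 53 59 58
f 36 58 62
f 58 41 65
f 62 65 42
f 58 65 62
f 37 63 51
f 63 42 64
f 51 64 38
f 63 64 51
f 35 47 71
f 47 37 72
f 71 72 44
f 47 72 71
f 39 52 68
f 52 35 67
f 68 67 43
f 52 67 68
f 41 59 60
f 59 39 56
f 60 56 40
f 59 56 60
f 42 65 61
f 65 41 57
f 61 57 34
f 65 57 61
f 76 78 75
f 79 76 75
f 75 78 77
f 77 79 75
f 76 82 78
f 80 76 79
f 80 82 76
f 78 82 77
f 81 79 77
f 77 82 81
f 81 80 79
f 82 80 81



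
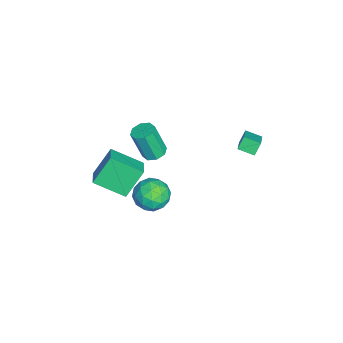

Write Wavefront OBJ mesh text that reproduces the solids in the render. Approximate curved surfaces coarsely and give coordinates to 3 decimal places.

v -1.224 4.598 0.145
v -1.408 3.7 0.43
v -0.026 4.576 0.85
v -0.21 3.678 1.135
v -0.83 4.302 -0.535
v -1.014 3.404 -0.25
v 0.368 4.28 0.17
v 0.184 3.382 0.455
v 0.979 -0.7 -1.808
v 1.684 0.022 -2.171
v 2.036 -1.982 -2.309
v 2.741 -1.26 -2.672
v 2.572 -1.362 -1.618
v 1.919 -0.57 -1.308
v 1.801 -1.39 -3.172
v 1.148 -0.598 -2.862
v 2.192 -0.404 -3.014
v 2.668 -0.387 -2.053
v 1.052 -1.573 -2.427
v 1.528 -1.556 -1.466
v 1.239 -0.226 -1.945
v 2.481 -1.734 -2.535
v 2.382 -1.794 -1.915
v 2.796 -1.369 -2.128
v 1.377 -0.575 -1.438
v 1.791 -0.15 -1.651
v 2.313 -0.964 -1.326
v 1.929 -1.81 -2.829
v 2.343 -1.385 -3.042
v 0.924 -0.591 -2.352
v 1.338 -0.166 -2.565
v 1.407 -0.996 -3.154
v 1.952 -0.052 -2.654
v 2.573 -0.806 -2.949
v 2.02 -0.883 -3.243
v 1.636 -0.417 -3.061
v 2.232 -0.042 -2.089
v 2.853 -0.796 -2.384
v 2.754 -0.856 -1.764
v 2.37 -0.39 -1.582
v 2.53 -0.293 -2.585
v 0.867 -1.164 -2.096
v 1.488 -1.918 -2.391
v 1.35 -1.57 -2.898
v 0.966 -1.104 -2.716
v 1.147 -1.154 -1.531
v 1.768 -1.908 -1.826
v 2.084 -1.543 -1.419
v 1.7 -1.077 -1.237
v 1.19 -1.667 -1.895
v -0.991 -1.092 -1.551
v -0.372 -1.406 -1.641
v -0.43 -2.042 0.202
v -1.049 -1.728 0.291
v -0.323 -0.903 -1.465
v -0.38 -1.539 0.377
v -0.665 -0.51 -1.34
v -0.722 -1.146 0.502
v -1.198 -0.458 -1.339
v -1.256 -1.094 0.504
v -1.61 -0.778 -1.462
v -1.668 -1.414 0.381
v -1.66 -1.281 -1.637
v -1.717 -1.917 0.205
v -1.318 -1.674 -1.762
v -1.375 -2.31 0.08
v -0.784 -1.726 -1.764
v -0.842 -2.362 0.079
v 0.633 -4.207 -2.016
v -0.08 -3.317 -0.472
v 0.792 -2.458 -2.952
v 0.078 -1.568 -1.407
v 1.762 -4.072 -1.573
v 1.048 -3.182 -0.028
v 1.92 -2.323 -2.508
v 1.207 -1.433 -0.964
f 2 4 1
f 5 2 1
f 1 4 3
f 3 5 1
f 2 8 4
f 6 2 5
f 6 8 2
f 4 8 3
f 7 5 3
f 3 8 7
f 7 6 5
f 8 6 7
f 9 46 25
f 46 20 49
f 25 49 14
f 46 49 25
f 9 25 21
f 25 14 26
f 21 26 10
f 25 26 21
f 9 21 30
f 21 10 31
f 30 31 16
f 21 31 30
f 9 30 42
f 30 16 45
f 42 45 19
f 30 45 42
f 9 42 46
f 42 19 50
f 46 50 20
f 42 50 46
f 10 26 37
f 26 14 40
f 37 40 18
f 26 40 37
f 14 49 27
f 49 20 48
f 27 48 13
f 49 48 27
f 20 50 47
f 50 19 43
f 47 43 11
f 50 43 47
f 19 45 44
f 45 16 32
f 44 32 15
f 45 32 44
f 16 31 36
f 31 10 33
f 36 33 17
f 31 33 36
f 12 38 24
f 38 18 39
f 24 39 13
f 38 39 24
f 12 24 22
f 24 13 23
f 22 23 11
f 24 23 22
f 12 22 29
f 22 11 28
f 29 28 15
f 22 28 29
f 12 29 34
f 29 15 35
f 34 35 17
f 29 35 34
f 12 34 38
f 34 17 41
f 38 41 18
f 34 41 38
f 13 39 27
f 39 18 40
f 27 40 14
f 39 40 27
f 11 23 47
f 23 13 48
f 47 48 20
f 23 48 47
f 15 28 44
f 28 11 43
f 44 43 19
f 28 43 44
f 17 35 36
f 35 15 32
f 36 32 16
f 35 32 36
f 18 41 37
f 41 17 33
f 37 33 10
f 41 33 37
f 52 51 55
f 52 55 53
f 53 55 56
f 53 56 54
f 55 51 57
f 55 57 56
f 56 57 58
f 56 58 54
f 57 51 59
f 57 59 58
f 58 59 60
f 58 60 54
f 59 51 61
f 59 61 60
f 60 61 62
f 60 62 54
f 61 51 63
f 61 63 62
f 62 63 64
f 62 64 54
f 63 51 65
f 63 65 64
f 64 65 66
f 64 66 54
f 65 51 67
f 65 67 66
f 66 67 68
f 66 68 54
f 67 51 52
f 67 52 68
f 68 52 53
f 68 53 54
f 70 72 69
f 73 70 69
f 69 72 71
f 71 73 69
f 70 76 72
f 74 70 73
f 74 76 70
f 72 76 71
f 75 73 71
f 71 76 75
f 75 74 73
f 76 74 75



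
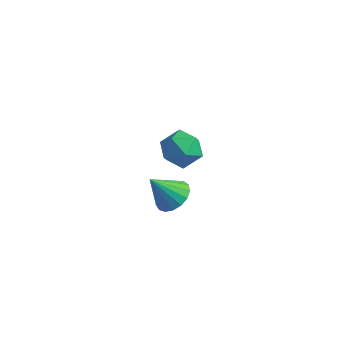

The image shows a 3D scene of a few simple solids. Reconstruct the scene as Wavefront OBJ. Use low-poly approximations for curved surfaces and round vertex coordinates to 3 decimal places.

v -3.463 4.951 -3.667
v -2.687 4.06 -3.792
v -4.893 3.68 -3.488
v -4.117 2.789 -3.613
v -4.098 3.461 -2.633
v -3.214 4.247 -2.744
v -4.366 3.493 -4.536
v -3.482 4.279 -4.647
v -3.245 3.159 -4.329
v -3.079 3.139 -3.153
v -4.501 4.601 -4.127
v -4.335 4.581 -2.951
v -0.594 -2.008 -0.566
v -0.075 -2.788 -0.641
v -1.386 -2.672 0.846
v 0.172 -2.519 -0.377
v 0.242 -2.134 -0.157
v 0.122 -1.72 -0.03
v -0.163 -1.371 -0.026
v -0.547 -1.169 -0.146
v -0.941 -1.159 -0.362
v -1.256 -1.343 -0.625
v -1.419 -1.68 -0.875
v -1.394 -2.092 -1.054
v -1.185 -2.485 -1.121
v -0.84 -2.768 -1.061
v -0.44 -2.878 -0.888
f 1 12 6
f 1 6 2
f 1 2 8
f 1 8 11
f 1 11 12
f 2 6 10
f 6 12 5
f 12 11 3
f 11 8 7
f 8 2 9
f 4 10 5
f 4 5 3
f 4 3 7
f 4 7 9
f 4 9 10
f 5 10 6
f 3 5 12
f 7 3 11
f 9 7 8
f 10 9 2
f 14 13 16
f 14 16 15
f 16 13 17
f 16 17 15
f 17 13 18
f 17 18 15
f 18 13 19
f 18 19 15
f 19 13 20
f 19 20 15
f 20 13 21
f 20 21 15
f 21 13 22
f 21 22 15
f 22 13 23
f 22 23 15
f 23 13 24
f 23 24 15
f 24 13 25
f 24 25 15
f 25 13 26
f 25 26 15
f 26 13 27
f 26 27 15
f 27 13 14
f 27 14 15



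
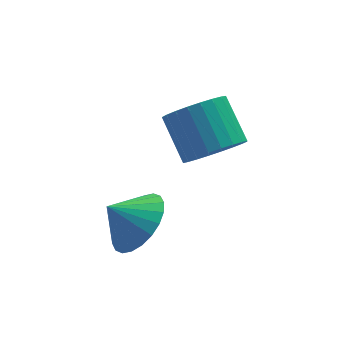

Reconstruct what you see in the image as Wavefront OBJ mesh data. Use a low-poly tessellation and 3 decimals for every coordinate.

v 1.841 -2.235 2.954
v 2.238 -1.606 2.256
v 1.976 -0.316 3.268
v 1.579 -0.945 3.966
v 1.853 -1.603 2.153
v 1.591 -0.314 3.165
v 1.467 -1.697 2.172
v 1.205 -0.408 3.184
v 1.138 -1.872 2.31
v 0.875 -0.583 3.322
v 0.915 -2.103 2.546
v 0.653 -0.814 3.559
v 0.834 -2.354 2.845
v 0.572 -1.064 3.857
v 0.906 -2.586 3.16
v 0.644 -1.297 4.172
v 1.12 -2.765 3.443
v 0.858 -1.476 4.455
v 1.444 -2.864 3.652
v 1.182 -1.574 4.664
v 1.829 -2.866 3.755
v 1.567 -1.577 4.767
v 2.215 -2.772 3.736
v 1.953 -1.483 4.748
v 2.545 -2.597 3.598
v 2.282 -1.308 4.61
v 2.767 -2.366 3.361
v 2.505 -1.077 4.374
v 2.848 -2.116 3.063
v 2.586 -0.826 4.075
v 2.776 -1.883 2.748
v 2.514 -0.594 3.76
v 2.562 -1.704 2.465
v 2.3 -0.415 3.477
v -0.964 -4.038 2.168
v -0.202 -3.648 2.844
v -1.796 -3.802 2.972
v -0.31 -3.297 2.629
v -0.518 -3.059 2.344
v -0.793 -2.97 2.033
v -1.095 -3.043 1.742
v -1.376 -3.268 1.516
v -1.595 -3.61 1.389
v -1.718 -4.017 1.381
v -1.726 -4.427 1.493
v -1.618 -4.778 1.708
v -1.41 -5.016 1.993
v -1.135 -5.106 2.304
v -0.833 -5.032 2.595
v -0.552 -4.807 2.821
v -0.333 -4.465 2.948
v -0.21 -4.058 2.956
f 2 1 5
f 2 5 3
f 3 5 6
f 3 6 4
f 5 1 7
f 5 7 6
f 6 7 8
f 6 8 4
f 7 1 9
f 7 9 8
f 8 9 10
f 8 10 4
f 9 1 11
f 9 11 10
f 10 11 12
f 10 12 4
f 11 1 13
f 11 13 12
f 12 13 14
f 12 14 4
f 13 1 15
f 13 15 14
f 14 15 16
f 14 16 4
f 15 1 17
f 15 17 16
f 16 17 18
f 16 18 4
f 17 1 19
f 17 19 18
f 18 19 20
f 18 20 4
f 19 1 21
f 19 21 20
f 20 21 22
f 20 22 4
f 21 1 23
f 21 23 22
f 22 23 24
f 22 24 4
f 23 1 25
f 23 25 24
f 24 25 26
f 24 26 4
f 25 1 27
f 25 27 26
f 26 27 28
f 26 28 4
f 27 1 29
f 27 29 28
f 28 29 30
f 28 30 4
f 29 1 31
f 29 31 30
f 30 31 32
f 30 32 4
f 31 1 33
f 31 33 32
f 32 33 34
f 32 34 4
f 33 1 2
f 33 2 34
f 34 2 3
f 34 3 4
f 36 35 38
f 36 38 37
f 38 35 39
f 38 39 37
f 39 35 40
f 39 40 37
f 40 35 41
f 40 41 37
f 41 35 42
f 41 42 37
f 42 35 43
f 42 43 37
f 43 35 44
f 43 44 37
f 44 35 45
f 44 45 37
f 45 35 46
f 45 46 37
f 46 35 47
f 46 47 37
f 47 35 48
f 47 48 37
f 48 35 49
f 48 49 37
f 49 35 50
f 49 50 37
f 50 35 51
f 50 51 37
f 51 35 52
f 51 52 37
f 52 35 36
f 52 36 37



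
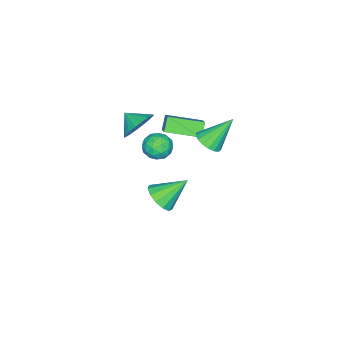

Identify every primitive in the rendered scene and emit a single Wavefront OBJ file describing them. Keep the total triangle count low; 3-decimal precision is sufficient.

v -2.025 -0.571 -3.807
v -1.352 -0.783 -3.057
v -3.115 0.551 -2.513
v -1.162 -0.3 -3.316
v -1.246 0.097 -3.731
v -1.577 0.282 -4.17
v -2.051 0.195 -4.494
v -2.517 -0.134 -4.6
v -2.826 -0.603 -4.454
v -2.882 -1.062 -4.102
v -2.665 -1.365 -3.657
v -2.246 -1.416 -3.259
v -1.756 -1.199 -3.036
v -1.977 2.523 2.843
v -1.264 2.938 3.044
v -2.963 3.437 4.457
v -1.453 3.189 2.786
v -1.763 3.288 2.541
v -2.122 3.211 2.365
v -2.448 2.976 2.299
v -2.666 2.638 2.358
v -2.726 2.273 2.528
v -2.615 1.966 2.77
v -2.358 1.786 3.029
v -2.014 1.775 3.245
v -1.661 1.935 3.37
v -1.381 2.23 3.373
v -1.238 2.592 3.256
v -2.526 -0.731 1.191
v -2.166 -0.213 1.854
v -1.214 -0.767 0.506
v -0.854 -0.249 1.169
v -1.104 -1.111 1.346
v -1.914 -1.089 1.77
v -1.466 0.109 0.59
v -2.276 0.131 1.014
v -1.51 0.306 1.482
v -1.287 -0.448 1.95
v -2.093 -0.532 0.41
v -1.87 -1.286 0.878
v -2.461 -0.469 1.583
v -0.919 -0.511 0.777
v -1.066 -1.018 0.882
v -0.854 -0.713 1.271
v -2.313 -0.984 1.533
v -2.101 -0.679 1.923
v -1.477 -1.207 1.625
v -1.279 -0.301 0.437
v -1.067 0.004 0.827
v -2.526 -0.267 1.089
v -2.314 0.038 1.478
v -1.903 0.227 0.735
v -1.864 0.14 1.754
v -1.093 0.119 1.351
v -1.453 0.33 1.011
v -1.929 0.343 1.26
v -1.733 -0.303 2.029
v -0.962 -0.324 1.626
v -1.108 -0.83 1.73
v -1.585 -0.817 1.979
v -1.347 0.002 1.81
v -2.418 -0.656 0.734
v -1.647 -0.677 0.331
v -1.795 -0.163 0.381
v -2.272 -0.15 0.63
v -2.287 -1.099 1.009
v -1.516 -1.12 0.606
v -1.451 -1.323 1.1
v -1.927 -1.31 1.349
v -2.033 -0.982 0.55
v -2.059 -0.44 2.347
v -2.659 -0.604 3.104
v -3.054 1.291 1.931
v -3.654 1.128 2.688
v -1.226 0.232 3.152
v -1.826 0.069 3.909
v -2.221 1.964 2.736
v -2.821 1.8 3.493
v -0.799 -1.083 3.347
v -0.277 -1.593 2.565
v -0.921 -2.077 3.913
v 0.074 -1.468 2.862
v 0.252 -1.266 3.254
v 0.221 -1.028 3.666
v -0.011 -0.801 4.014
v -0.399 -0.63 4.23
v -0.867 -0.548 4.271
v -1.321 -0.573 4.129
v -1.671 -0.699 3.833
v -1.849 -0.901 3.44
v -1.818 -1.139 3.028
v -1.586 -1.366 2.68
v -1.198 -1.537 2.464
v -0.73 -1.618 2.423
f 2 1 4
f 2 4 3
f 4 1 5
f 4 5 3
f 5 1 6
f 5 6 3
f 6 1 7
f 6 7 3
f 7 1 8
f 7 8 3
f 8 1 9
f 8 9 3
f 9 1 10
f 9 10 3
f 10 1 11
f 10 11 3
f 11 1 12
f 11 12 3
f 12 1 13
f 12 13 3
f 13 1 2
f 13 2 3
f 15 14 17
f 15 17 16
f 17 14 18
f 17 18 16
f 18 14 19
f 18 19 16
f 19 14 20
f 19 20 16
f 20 14 21
f 20 21 16
f 21 14 22
f 21 22 16
f 22 14 23
f 22 23 16
f 23 14 24
f 23 24 16
f 24 14 25
f 24 25 16
f 25 14 26
f 25 26 16
f 26 14 27
f 26 27 16
f 27 14 28
f 27 28 16
f 28 14 15
f 28 15 16
f 29 66 45
f 66 40 69
f 45 69 34
f 66 69 45
f 29 45 41
f 45 34 46
f 41 46 30
f 45 46 41
f 29 41 50
f 41 30 51
f 50 51 36
f 41 51 50
f 29 50 62
f 50 36 65
f 62 65 39
f 50 65 62
f 29 62 66
f 62 39 70
f 66 70 40
f 62 70 66
f 30 46 57
f 46 34 60
f 57 60 38
f 46 60 57
f 34 69 47
f 69 40 68
f 47 68 33
f 69 68 47
f 40 70 67
f 70 39 63
f 67 63 31
f 70 63 67
f 39 65 64
f 65 36 52
f 64 52 35
f 65 52 64
f 36 51 56
f 51 30 53
f 56 53 37
f 51 53 56
f 32 58 44
f 58 38 59
f 44 59 33
f 58 59 44
f 32 44 42
f 44 33 43
f 42 43 31
f 44 43 42
f 32 42 49
f 42 31 48
f 49 48 35
f 42 48 49
f 32 49 54
f 49 35 55
f 54 55 37
f 49 55 54
f 32 54 58
f 54 37 61
f 58 61 38
f 54 61 58
f 33 59 47
f 59 38 60
f 47 60 34
f 59 60 47
f 31 43 67
f 43 33 68
f 67 68 40
f 43 68 67
f 35 48 64
f 48 31 63
f 64 63 39
f 48 63 64
f 37 55 56
f 55 35 52
f 56 52 36
f 55 52 56
f 38 61 57
f 61 37 53
f 57 53 30
f 61 53 57
f 72 74 71
f 75 72 71
f 71 74 73
f 73 75 71
f 72 78 74
f 76 72 75
f 76 78 72
f 74 78 73
f 77 75 73
f 73 78 77
f 77 76 75
f 78 76 77
f 80 79 82
f 80 82 81
f 82 79 83
f 82 83 81
f 83 79 84
f 83 84 81
f 84 79 85
f 84 85 81
f 85 79 86
f 85 86 81
f 86 79 87
f 86 87 81
f 87 79 88
f 87 88 81
f 88 79 89
f 88 89 81
f 89 79 90
f 89 90 81
f 90 79 91
f 90 91 81
f 91 79 92
f 91 92 81
f 92 79 93
f 92 93 81
f 93 79 94
f 93 94 81
f 94 79 80
f 94 80 81



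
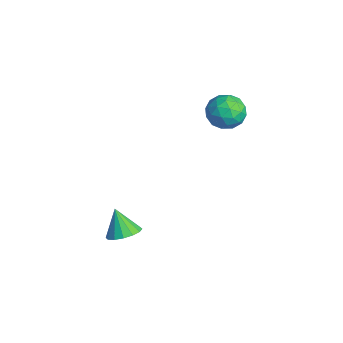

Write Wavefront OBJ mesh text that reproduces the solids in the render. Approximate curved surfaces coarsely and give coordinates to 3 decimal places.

v 0.342 4.84 1.489
v 1.347 4.527 1.283
v 0.053 3.353 2.337
v 1.058 3.04 2.131
v 0.877 3.85 2.811
v 1.056 4.769 2.287
v 0.344 3.111 1.333
v 0.523 4.03 0.809
v 1.348 3.458 1.187
v 1.678 3.915 2.1
v -0.278 3.965 1.52
v 0.052 4.422 2.433
v 0.87 4.814 1.312
v 0.53 3.066 2.308
v 0.424 3.542 2.708
v 1.014 3.358 2.587
v 0.699 4.956 1.901
v 1.29 4.772 1.781
v 1.013 4.374 2.678
v 0.11 3.108 1.839
v 0.701 2.924 1.719
v 0.386 4.522 1.033
v 0.976 4.338 0.912
v 0.387 3.506 0.942
v 1.462 4.002 1.134
v 1.291 3.128 1.633
v 0.872 3.17 1.164
v 0.977 3.71 0.856
v 1.655 4.27 1.671
v 1.485 3.397 2.169
v 1.379 3.872 2.569
v 1.484 4.412 2.261
v 1.656 3.642 1.614
v -0.085 4.483 1.451
v -0.255 3.61 1.949
v -0.084 3.468 1.359
v 0.021 4.008 1.051
v 0.109 4.752 1.987
v -0.062 3.878 2.486
v 0.423 4.17 2.764
v 0.528 4.71 2.456
v -0.256 4.238 2.006
v 3.304 -2.175 -3.423
v 3.871 -2.835 -3.191
v 2.556 -2.365 -2.137
v 4.063 -2.445 -3.022
v 4.052 -1.984 -2.96
v 3.84 -1.573 -3.022
v 3.485 -1.324 -3.192
v 3.081 -1.303 -3.424
v 2.737 -1.515 -3.655
v 2.545 -1.905 -3.825
v 2.557 -2.366 -3.886
v 2.768 -2.777 -3.824
v 3.123 -3.026 -3.654
v 3.527 -3.047 -3.422
f 1 38 17
f 38 12 41
f 17 41 6
f 38 41 17
f 1 17 13
f 17 6 18
f 13 18 2
f 17 18 13
f 1 13 22
f 13 2 23
f 22 23 8
f 13 23 22
f 1 22 34
f 22 8 37
f 34 37 11
f 22 37 34
f 1 34 38
f 34 11 42
f 38 42 12
f 34 42 38
f 2 18 29
f 18 6 32
f 29 32 10
f 18 32 29
f 6 41 19
f 41 12 40
f 19 40 5
f 41 40 19
f 12 42 39
f 42 11 35
f 39 35 3
f 42 35 39
f 11 37 36
f 37 8 24
f 36 24 7
f 37 24 36
f 8 23 28
f 23 2 25
f 28 25 9
f 23 25 28
f 4 30 16
f 30 10 31
f 16 31 5
f 30 31 16
f 4 16 14
f 16 5 15
f 14 15 3
f 16 15 14
f 4 14 21
f 14 3 20
f 21 20 7
f 14 20 21
f 4 21 26
f 21 7 27
f 26 27 9
f 21 27 26
f 4 26 30
f 26 9 33
f 30 33 10
f 26 33 30
f 5 31 19
f 31 10 32
f 19 32 6
f 31 32 19
f 3 15 39
f 15 5 40
f 39 40 12
f 15 40 39
f 7 20 36
f 20 3 35
f 36 35 11
f 20 35 36
f 9 27 28
f 27 7 24
f 28 24 8
f 27 24 28
f 10 33 29
f 33 9 25
f 29 25 2
f 33 25 29
f 44 43 46
f 44 46 45
f 46 43 47
f 46 47 45
f 47 43 48
f 47 48 45
f 48 43 49
f 48 49 45
f 49 43 50
f 49 50 45
f 50 43 51
f 50 51 45
f 51 43 52
f 51 52 45
f 52 43 53
f 52 53 45
f 53 43 54
f 53 54 45
f 54 43 55
f 54 55 45
f 55 43 56
f 55 56 45
f 56 43 44
f 56 44 45

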